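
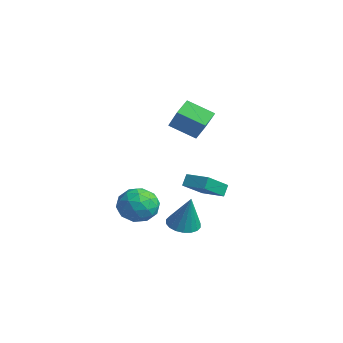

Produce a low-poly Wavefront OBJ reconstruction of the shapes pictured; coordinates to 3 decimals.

v 0.513 -1.381 -2.606
v 1.516 -2.067 -2.501
v -0.536 -2.773 -1.679
v 0.467 -3.459 -1.574
v 0.367 -2.424 -0.937
v 1.015 -1.564 -1.51
v -0.035 -3.276 -2.67
v 0.613 -2.416 -3.243
v 1.177 -3.239 -2.541
v 1.426 -2.712 -1.469
v -0.446 -2.128 -2.711
v -0.197 -1.601 -1.639
v 1.106 -1.602 -2.635
v -0.126 -3.238 -1.545
v -0.185 -2.629 -1.17
v 0.404 -3.033 -1.109
v 0.812 -1.306 -2.052
v 1.402 -1.71 -1.99
v 0.726 -1.919 -1.071
v -0.422 -3.13 -2.19
v 0.168 -3.534 -2.128
v 0.576 -1.807 -3.071
v 1.165 -2.211 -3.01
v 0.254 -2.921 -3.109
v 1.497 -2.694 -2.597
v 0.88 -3.512 -2.052
v 0.585 -3.404 -2.696
v 0.966 -2.899 -3.033
v 1.643 -2.384 -1.967
v 1.027 -3.202 -1.422
v 0.968 -2.594 -1.047
v 1.349 -2.088 -1.384
v 1.444 -3.073 -1.99
v -0.047 -1.638 -2.758
v -0.663 -2.456 -2.213
v -0.369 -2.752 -2.796
v 0.012 -2.246 -3.133
v 0.1 -1.328 -2.128
v -0.517 -2.146 -1.583
v 0.014 -1.941 -1.147
v 0.395 -1.436 -1.484
v -0.464 -1.767 -2.19
v 2.742 -0.884 -2.836
v 3.268 -0.149 -3.055
v 3.438 -0.776 -0.804
v 2.91 0.024 -2.942
v 2.518 0.018 -2.807
v 2.171 -0.167 -2.679
v 1.937 -0.494 -2.581
v 1.863 -0.899 -2.534
v 1.962 -1.3 -2.547
v 2.216 -1.619 -2.616
v 2.575 -1.793 -2.73
v 2.966 -1.786 -2.864
v 3.313 -1.601 -2.993
v 3.547 -1.274 -3.091
v 3.622 -0.87 -3.138
v 3.522 -0.468 -3.125
v -3.833 3.787 -3.176
v -3.202 2.242 -2.056
v -2.463 4.452 -3.031
v -1.831 2.907 -1.911
v -3.569 3.393 -3.869
v -2.937 1.848 -2.749
v -2.198 4.058 -3.724
v -1.567 2.513 -2.604
v -4.783 1.895 1.196
v -5.349 2.78 1.776
v -3.755 3.106 0.349
v -4.321 3.991 0.929
v -3.459 1.789 2.651
v -4.025 2.674 3.231
v -2.431 3 1.804
v -2.997 3.885 2.384
f 1 38 17
f 38 12 41
f 17 41 6
f 38 41 17
f 1 17 13
f 17 6 18
f 13 18 2
f 17 18 13
f 1 13 22
f 13 2 23
f 22 23 8
f 13 23 22
f 1 22 34
f 22 8 37
f 34 37 11
f 22 37 34
f 1 34 38
f 34 11 42
f 38 42 12
f 34 42 38
f 2 18 29
f 18 6 32
f 29 32 10
f 18 32 29
f 6 41 19
f 41 12 40
f 19 40 5
f 41 40 19
f 12 42 39
f 42 11 35
f 39 35 3
f 42 35 39
f 11 37 36
f 37 8 24
f 36 24 7
f 37 24 36
f 8 23 28
f 23 2 25
f 28 25 9
f 23 25 28
f 4 30 16
f 30 10 31
f 16 31 5
f 30 31 16
f 4 16 14
f 16 5 15
f 14 15 3
f 16 15 14
f 4 14 21
f 14 3 20
f 21 20 7
f 14 20 21
f 4 21 26
f 21 7 27
f 26 27 9
f 21 27 26
f 4 26 30
f 26 9 33
f 30 33 10
f 26 33 30
f 5 31 19
f 31 10 32
f 19 32 6
f 31 32 19
f 3 15 39
f 15 5 40
f 39 40 12
f 15 40 39
f 7 20 36
f 20 3 35
f 36 35 11
f 20 35 36
f 9 27 28
f 27 7 24
f 28 24 8
f 27 24 28
f 10 33 29
f 33 9 25
f 29 25 2
f 33 25 29
f 44 43 46
f 44 46 45
f 46 43 47
f 46 47 45
f 47 43 48
f 47 48 45
f 48 43 49
f 48 49 45
f 49 43 50
f 49 50 45
f 50 43 51
f 50 51 45
f 51 43 52
f 51 52 45
f 52 43 53
f 52 53 45
f 53 43 54
f 53 54 45
f 54 43 55
f 54 55 45
f 55 43 56
f 55 56 45
f 56 43 57
f 56 57 45
f 57 43 58
f 57 58 45
f 58 43 44
f 58 44 45
f 60 62 59
f 63 60 59
f 59 62 61
f 61 63 59
f 60 66 62
f 64 60 63
f 64 66 60
f 62 66 61
f 65 63 61
f 61 66 65
f 65 64 63
f 66 64 65
f 68 70 67
f 71 68 67
f 67 70 69
f 69 71 67
f 68 74 70
f 72 68 71
f 72 74 68
f 70 74 69
f 73 71 69
f 69 74 73
f 73 72 71
f 74 72 73



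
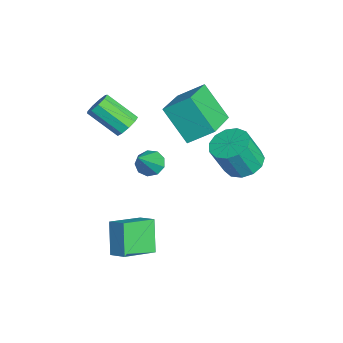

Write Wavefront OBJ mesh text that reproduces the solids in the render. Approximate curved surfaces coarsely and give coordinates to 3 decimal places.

v -1.022 -3.358 1.466
v -0.484 -3.645 1.491
v -1.14 -4.788 2.5
v -1.678 -4.502 2.474
v -0.509 -3.361 1.796
v -1.166 -4.504 2.805
v -0.774 -3.076 1.947
v -1.431 -4.219 2.955
v -1.155 -2.923 1.872
v -1.812 -4.067 2.881
v -1.474 -2.974 1.607
v -2.13 -4.117 2.616
v -1.581 -3.205 1.276
v -2.237 -4.348 2.285
v -1.426 -3.507 1.034
v -2.083 -4.65 2.043
v -1.082 -3.74 0.994
v -1.739 -4.883 2.002
v -0.71 -3.794 1.174
v -1.367 -4.938 2.183
v 2.208 -3.274 -1.52
v 2.916 -4.56 -0.964
v 2.796 -2.788 -1.146
v 3.504 -4.074 -0.589
v 3.076 -3.346 -2.791
v 3.784 -4.632 -2.234
v 3.664 -2.86 -2.416
v 4.372 -4.146 -1.86
v 2.37 0.774 1.569
v 3.175 0.557 1.357
v 3.374 -0.072 2.759
v 2.57 0.146 2.971
v 3.2 1 1.552
v 3.4 0.371 2.954
v 2.962 1.371 1.752
v 3.161 0.743 3.155
v 2.536 1.553 1.894
v 2.735 0.924 3.297
v 2.057 1.488 1.933
v 2.257 0.859 3.336
v 1.678 1.196 1.856
v 1.877 0.567 3.259
v 1.519 0.77 1.688
v 1.718 0.142 3.091
v 1.63 0.346 1.482
v 1.829 -0.283 2.885
v 1.976 0.058 1.304
v 2.175 -0.571 2.706
v 2.447 -0.003 1.209
v 2.647 -0.632 2.612
v 2.894 0.183 1.229
v 3.094 -0.446 2.632
v -1.106 -0.35 0.887
v -2.038 -1.199 2.322
v -0.869 0.72 1.674
v -1.801 -0.129 3.109
v 0.621 -1.191 1.511
v -0.311 -2.04 2.946
v 0.858 -0.121 2.298
v -0.074 -0.97 3.733
v -1.199 -2.449 -1.141
v -0.847 -1.903 -1.155
v -0.181 -3.071 0.141
v -1.183 -1.86 -0.867
v -1.527 -2.093 -0.707
v -1.717 -2.492 -0.75
v -1.664 -2.872 -0.976
v -1.394 -3.054 -1.279
v -1.032 -2.953 -1.517
v -0.749 -2.616 -1.579
v -0.675 -2.202 -1.436
f 2 1 5
f 2 5 3
f 3 5 6
f 3 6 4
f 5 1 7
f 5 7 6
f 6 7 8
f 6 8 4
f 7 1 9
f 7 9 8
f 8 9 10
f 8 10 4
f 9 1 11
f 9 11 10
f 10 11 12
f 10 12 4
f 11 1 13
f 11 13 12
f 12 13 14
f 12 14 4
f 13 1 15
f 13 15 14
f 14 15 16
f 14 16 4
f 15 1 17
f 15 17 16
f 16 17 18
f 16 18 4
f 17 1 19
f 17 19 18
f 18 19 20
f 18 20 4
f 19 1 2
f 19 2 20
f 20 2 3
f 20 3 4
f 22 24 21
f 25 22 21
f 21 24 23
f 23 25 21
f 22 28 24
f 26 22 25
f 26 28 22
f 24 28 23
f 27 25 23
f 23 28 27
f 27 26 25
f 28 26 27
f 30 29 33
f 30 33 31
f 31 33 34
f 31 34 32
f 33 29 35
f 33 35 34
f 34 35 36
f 34 36 32
f 35 29 37
f 35 37 36
f 36 37 38
f 36 38 32
f 37 29 39
f 37 39 38
f 38 39 40
f 38 40 32
f 39 29 41
f 39 41 40
f 40 41 42
f 40 42 32
f 41 29 43
f 41 43 42
f 42 43 44
f 42 44 32
f 43 29 45
f 43 45 44
f 44 45 46
f 44 46 32
f 45 29 47
f 45 47 46
f 46 47 48
f 46 48 32
f 47 29 49
f 47 49 48
f 48 49 50
f 48 50 32
f 49 29 51
f 49 51 50
f 50 51 52
f 50 52 32
f 51 29 30
f 51 30 52
f 52 30 31
f 52 31 32
f 54 56 53
f 57 54 53
f 53 56 55
f 55 57 53
f 54 60 56
f 58 54 57
f 58 60 54
f 56 60 55
f 59 57 55
f 55 60 59
f 59 58 57
f 60 58 59
f 62 61 64
f 62 64 63
f 64 61 65
f 64 65 63
f 65 61 66
f 65 66 63
f 66 61 67
f 66 67 63
f 67 61 68
f 67 68 63
f 68 61 69
f 68 69 63
f 69 61 70
f 69 70 63
f 70 61 71
f 70 71 63
f 71 61 62
f 71 62 63



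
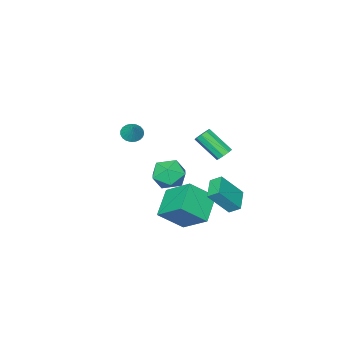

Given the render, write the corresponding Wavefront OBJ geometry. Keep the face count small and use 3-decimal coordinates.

v -1.432 2.824 1.673
v -1.008 2.679 1.371
v -0.584 1.392 2.586
v -1.008 1.536 2.887
v -0.908 2.94 1.613
v -0.484 1.653 2.828
v -1.053 3.146 1.882
v -0.629 1.859 3.097
v -1.376 3.202 2.054
v -0.952 1.915 3.269
v -1.725 3.08 2.047
v -1.301 1.793 3.262
v -1.936 2.839 1.865
v -1.512 1.552 3.08
v -1.912 2.59 1.593
v -1.488 1.303 2.808
v -1.663 2.45 1.358
v -1.239 1.163 2.573
v -1.306 2.486 1.271
v -0.882 1.198 2.486
v -2.752 2.083 -2.548
v -1.652 1.501 -1.072
v -3.051 2.68 -2.089
v -1.951 2.099 -0.614
v -1.709 2.941 -2.986
v -0.609 2.36 -1.511
v -2.008 3.539 -2.528
v -0.908 2.957 -1.052
v -3.017 -3.403 -3
v -2.467 -4.05 -3.816
v -4.673 -3.67 -3.904
v -4.123 -4.317 -4.72
v -4.238 -4.727 -3.622
v -3.215 -4.562 -3.063
v -3.925 -3.158 -4.657
v -2.902 -2.993 -4.098
v -3.029 -3.899 -4.84
v -3.222 -4.869 -4.2
v -3.918 -2.851 -3.52
v -4.111 -3.821 -2.88
v -1.304 -1.648 -3.181
v -1.468 0.097 -1.902
v -2.563 -0.87 -4.404
v -2.728 0.875 -3.125
v 0.168 -0.795 -4.155
v 0.003 0.95 -2.876
v -1.092 -0.017 -5.378
v -1.256 1.728 -4.099
v 1.784 -0.963 3.022
v 2.378 -1.084 2.815
v 2.196 -0.377 3.858
v 2.319 -0.859 2.686
v 2.168 -0.652 2.615
v 1.951 -0.498 2.615
v 1.705 -0.425 2.685
v 1.472 -0.445 2.813
v 1.294 -0.554 2.977
v 1.2 -0.734 3.149
v 1.208 -0.954 3.3
v 1.315 -1.175 3.402
v 1.503 -1.359 3.438
v 1.74 -1.475 3.403
v 1.985 -1.502 3.302
v 2.195 -1.436 3.152
v 2.334 -1.289 2.98
f 2 1 5
f 2 5 3
f 3 5 6
f 3 6 4
f 5 1 7
f 5 7 6
f 6 7 8
f 6 8 4
f 7 1 9
f 7 9 8
f 8 9 10
f 8 10 4
f 9 1 11
f 9 11 10
f 10 11 12
f 10 12 4
f 11 1 13
f 11 13 12
f 12 13 14
f 12 14 4
f 13 1 15
f 13 15 14
f 14 15 16
f 14 16 4
f 15 1 17
f 15 17 16
f 16 17 18
f 16 18 4
f 17 1 19
f 17 19 18
f 18 19 20
f 18 20 4
f 19 1 2
f 19 2 20
f 20 2 3
f 20 3 4
f 22 24 21
f 25 22 21
f 21 24 23
f 23 25 21
f 22 28 24
f 26 22 25
f 26 28 22
f 24 28 23
f 27 25 23
f 23 28 27
f 27 26 25
f 28 26 27
f 29 40 34
f 29 34 30
f 29 30 36
f 29 36 39
f 29 39 40
f 30 34 38
f 34 40 33
f 40 39 31
f 39 36 35
f 36 30 37
f 32 38 33
f 32 33 31
f 32 31 35
f 32 35 37
f 32 37 38
f 33 38 34
f 31 33 40
f 35 31 39
f 37 35 36
f 38 37 30
f 42 44 41
f 45 42 41
f 41 44 43
f 43 45 41
f 42 48 44
f 46 42 45
f 46 48 42
f 44 48 43
f 47 45 43
f 43 48 47
f 47 46 45
f 48 46 47
f 50 49 52
f 50 52 51
f 52 49 53
f 52 53 51
f 53 49 54
f 53 54 51
f 54 49 55
f 54 55 51
f 55 49 56
f 55 56 51
f 56 49 57
f 56 57 51
f 57 49 58
f 57 58 51
f 58 49 59
f 58 59 51
f 59 49 60
f 59 60 51
f 60 49 61
f 60 61 51
f 61 49 62
f 61 62 51
f 62 49 63
f 62 63 51
f 63 49 64
f 63 64 51
f 64 49 65
f 64 65 51
f 65 49 50
f 65 50 51



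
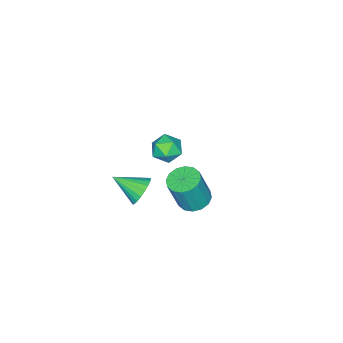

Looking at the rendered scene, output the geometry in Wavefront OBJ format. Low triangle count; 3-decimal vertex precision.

v 2.194 2.476 1.949
v 2.916 2.895 1.79
v 3.468 2.643 3.633
v 2.746 2.224 3.791
v 2.631 3.205 1.918
v 3.182 2.953 3.76
v 2.228 3.319 2.054
v 2.78 3.067 3.896
v 1.817 3.207 2.162
v 2.368 2.955 4.004
v 1.506 2.9 2.213
v 2.058 2.648 4.055
v 1.38 2.479 2.193
v 1.932 2.226 4.035
v 1.472 2.057 2.107
v 2.024 1.805 3.95
v 1.758 1.747 1.98
v 2.309 1.495 3.822
v 2.16 1.633 1.844
v 2.712 1.381 3.686
v 2.572 1.745 1.736
v 3.123 1.493 3.578
v 2.882 2.052 1.685
v 3.434 1.8 3.527
v 3.008 2.474 1.705
v 3.56 2.221 3.547
v -4.74 -3.332 -2.56
v -3.95 -3.226 -2.051
v -3.95 -4.094 -3.629
v -3.16 -3.988 -3.12
v -3.851 -4.554 -2.808
v -4.339 -4.083 -2.148
v -3.561 -3.237 -3.532
v -4.049 -2.766 -2.872
v -3.221 -3.167 -2.652
v -3.4 -3.982 -2.204
v -4.5 -3.338 -3.476
v -4.679 -4.153 -3.028
v -0.092 -2.393 -2.529
v 0.376 -2.618 -3.264
v 0.432 -3.847 -1.751
v 0.627 -2.422 -3.068
v 0.755 -2.221 -2.779
v 0.736 -2.05 -2.447
v 0.573 -1.939 -2.129
v 0.296 -1.906 -1.88
v -0.049 -1.957 -1.743
v -0.401 -2.084 -1.742
v -0.7 -2.264 -1.877
v -0.893 -2.467 -2.125
v -0.949 -2.657 -2.443
v -0.856 -2.801 -2.775
v -0.631 -2.875 -3.065
v -0.313 -2.866 -3.263
v 0.043 -2.775 -3.333
f 2 1 5
f 2 5 3
f 3 5 6
f 3 6 4
f 5 1 7
f 5 7 6
f 6 7 8
f 6 8 4
f 7 1 9
f 7 9 8
f 8 9 10
f 8 10 4
f 9 1 11
f 9 11 10
f 10 11 12
f 10 12 4
f 11 1 13
f 11 13 12
f 12 13 14
f 12 14 4
f 13 1 15
f 13 15 14
f 14 15 16
f 14 16 4
f 15 1 17
f 15 17 16
f 16 17 18
f 16 18 4
f 17 1 19
f 17 19 18
f 18 19 20
f 18 20 4
f 19 1 21
f 19 21 20
f 20 21 22
f 20 22 4
f 21 1 23
f 21 23 22
f 22 23 24
f 22 24 4
f 23 1 25
f 23 25 24
f 24 25 26
f 24 26 4
f 25 1 2
f 25 2 26
f 26 2 3
f 26 3 4
f 27 38 32
f 27 32 28
f 27 28 34
f 27 34 37
f 27 37 38
f 28 32 36
f 32 38 31
f 38 37 29
f 37 34 33
f 34 28 35
f 30 36 31
f 30 31 29
f 30 29 33
f 30 33 35
f 30 35 36
f 31 36 32
f 29 31 38
f 33 29 37
f 35 33 34
f 36 35 28
f 40 39 42
f 40 42 41
f 42 39 43
f 42 43 41
f 43 39 44
f 43 44 41
f 44 39 45
f 44 45 41
f 45 39 46
f 45 46 41
f 46 39 47
f 46 47 41
f 47 39 48
f 47 48 41
f 48 39 49
f 48 49 41
f 49 39 50
f 49 50 41
f 50 39 51
f 50 51 41
f 51 39 52
f 51 52 41
f 52 39 53
f 52 53 41
f 53 39 54
f 53 54 41
f 54 39 55
f 54 55 41
f 55 39 40
f 55 40 41



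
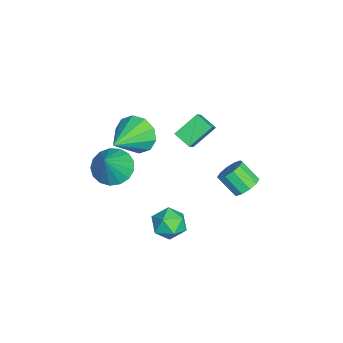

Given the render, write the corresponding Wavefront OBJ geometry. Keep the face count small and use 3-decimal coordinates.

v 1.207 -3.849 -0.082
v 2.039 -3.921 -0.667
v 2.253 -4.131 1.442
v 2.012 -3.446 -0.56
v 1.801 -3.062 -0.344
v 1.453 -2.859 -0.068
v 1.049 -2.883 0.205
v 0.682 -3.128 0.413
v 0.434 -3.538 0.507
v 0.363 -4.019 0.466
v 0.486 -4.461 0.3
v 0.774 -4.763 0.046
v 1.161 -4.856 -0.237
v 1.558 -4.718 -0.484
v 1.875 -4.38 -0.64
v -0.242 2.283 -2.879
v 0.302 1.797 -3.055
v -0.135 0.991 -2.177
v -0.678 1.477 -2.001
v 0.461 2.075 -2.721
v 0.024 1.269 -1.842
v 0.353 2.433 -2.447
v -0.084 1.626 -1.568
v 0.017 2.733 -2.338
v -0.42 1.927 -1.459
v -0.418 2.862 -2.436
v -0.855 2.055 -1.557
v -0.785 2.769 -2.703
v -1.222 1.963 -1.825
v -0.944 2.491 -3.038
v -1.381 1.685 -2.159
v -0.836 2.134 -3.312
v -1.273 1.327 -2.433
v -0.5 1.833 -3.421
v -0.937 1.027 -2.542
v -0.065 1.705 -3.323
v -0.502 0.898 -2.444
v -2.193 -2.976 -0.92
v -1.655 -2.802 -1.864
v -0.447 -3.924 -0.1
v -1.552 -2.264 -1.461
v -1.694 -1.998 -0.852
v -2.027 -2.105 -0.268
v -2.423 -2.545 0.066
v -2.731 -3.15 0.023
v -2.834 -3.688 -0.379
v -2.692 -3.954 -0.989
v -2.36 -3.846 -1.572
v -1.964 -3.406 -1.906
v -2.911 -0.981 -1.522
v -3.558 0.062 -0.61
v -2.33 -0.263 -1.931
v -2.977 0.78 -1.019
v -2.183 -1.16 -0.801
v -2.83 -0.117 0.111
v -1.602 -0.442 -1.21
v -2.249 0.601 -0.298
v 3.319 -0.603 -1.677
v 3.987 -0.954 -2.194
v 2.333 -1.466 -2.366
v 3.001 -1.817 -2.883
v 2.967 -2.007 -1.989
v 3.577 -1.474 -1.563
v 2.743 -0.946 -2.997
v 3.353 -0.413 -2.571
v 3.631 -1.166 -3.01
v 3.769 -1.822 -2.387
v 2.551 -0.598 -2.173
v 2.689 -1.254 -1.55
f 2 1 4
f 2 4 3
f 4 1 5
f 4 5 3
f 5 1 6
f 5 6 3
f 6 1 7
f 6 7 3
f 7 1 8
f 7 8 3
f 8 1 9
f 8 9 3
f 9 1 10
f 9 10 3
f 10 1 11
f 10 11 3
f 11 1 12
f 11 12 3
f 12 1 13
f 12 13 3
f 13 1 14
f 13 14 3
f 14 1 15
f 14 15 3
f 15 1 2
f 15 2 3
f 17 16 20
f 17 20 18
f 18 20 21
f 18 21 19
f 20 16 22
f 20 22 21
f 21 22 23
f 21 23 19
f 22 16 24
f 22 24 23
f 23 24 25
f 23 25 19
f 24 16 26
f 24 26 25
f 25 26 27
f 25 27 19
f 26 16 28
f 26 28 27
f 27 28 29
f 27 29 19
f 28 16 30
f 28 30 29
f 29 30 31
f 29 31 19
f 30 16 32
f 30 32 31
f 31 32 33
f 31 33 19
f 32 16 34
f 32 34 33
f 33 34 35
f 33 35 19
f 34 16 36
f 34 36 35
f 35 36 37
f 35 37 19
f 36 16 17
f 36 17 37
f 37 17 18
f 37 18 19
f 39 38 41
f 39 41 40
f 41 38 42
f 41 42 40
f 42 38 43
f 42 43 40
f 43 38 44
f 43 44 40
f 44 38 45
f 44 45 40
f 45 38 46
f 45 46 40
f 46 38 47
f 46 47 40
f 47 38 48
f 47 48 40
f 48 38 49
f 48 49 40
f 49 38 39
f 49 39 40
f 51 53 50
f 54 51 50
f 50 53 52
f 52 54 50
f 51 57 53
f 55 51 54
f 55 57 51
f 53 57 52
f 56 54 52
f 52 57 56
f 56 55 54
f 57 55 56
f 58 69 63
f 58 63 59
f 58 59 65
f 58 65 68
f 58 68 69
f 59 63 67
f 63 69 62
f 69 68 60
f 68 65 64
f 65 59 66
f 61 67 62
f 61 62 60
f 61 60 64
f 61 64 66
f 61 66 67
f 62 67 63
f 60 62 69
f 64 60 68
f 66 64 65
f 67 66 59



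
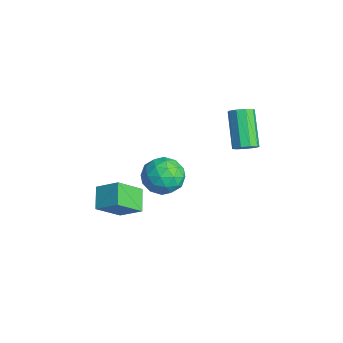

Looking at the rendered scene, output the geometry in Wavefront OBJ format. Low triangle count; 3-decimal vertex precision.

v -3.374 -3.783 -2.916
v -2.589 -2.962 -2.187
v -3.662 -2.511 -4.038
v -2.877 -1.69 -3.308
v -2.363 -4.15 -3.592
v -1.578 -3.329 -2.862
v -2.651 -2.878 -4.713
v -1.866 -2.057 -3.984
v 0.212 2.168 1.067
v 0.523 1.804 1.461
v -0.9 2.128 2.886
v -1.212 2.492 2.493
v 0.654 2.206 1.5
v -0.769 2.53 2.926
v 0.578 2.59 1.337
v -0.846 2.914 2.762
v 0.33 2.776 1.048
v -1.093 3.1 2.473
v 0.027 2.678 0.767
v -1.396 3.002 2.193
v -0.189 2.342 0.628
v -1.613 2.666 2.053
v -0.218 1.924 0.694
v -1.642 2.248 2.119
v -0.046 1.62 0.934
v -1.469 1.944 2.36
v 0.247 1.573 1.238
v -1.177 1.897 2.663
v -1.947 -0.557 -1.236
v -0.995 -0.508 -1.75
v -1.425 -2.012 -0.41
v -0.473 -1.963 -0.924
v -0.722 -1.223 -0.174
v -1.045 -0.324 -0.684
v -1.375 -2.196 -1.476
v -1.698 -1.297 -1.986
v -0.642 -1.521 -1.899
v -0.238 -0.919 -1.094
v -2.182 -1.601 -1.066
v -1.778 -0.999 -0.261
v -1.517 -0.405 -1.565
v -0.903 -2.115 -0.595
v -1.049 -1.68 -0.153
v -0.49 -1.651 -0.456
v -1.546 -0.297 -0.939
v -0.987 -0.268 -1.241
v -0.826 -0.688 -0.314
v -1.433 -2.252 -0.919
v -0.874 -2.223 -1.221
v -1.93 -0.869 -1.704
v -1.371 -0.84 -2.007
v -1.594 -1.832 -1.846
v -0.75 -0.971 -1.955
v -0.443 -1.826 -1.47
v -0.973 -1.964 -1.794
v -1.163 -1.435 -2.094
v -0.512 -0.617 -1.482
v -0.206 -1.473 -0.997
v -0.352 -1.038 -0.555
v -0.542 -0.509 -0.855
v -0.305 -1.213 -1.569
v -2.214 -1.047 -1.163
v -1.908 -1.903 -0.678
v -1.878 -2.011 -1.305
v -2.068 -1.482 -1.605
v -1.977 -0.694 -0.69
v -1.67 -1.549 -0.205
v -1.257 -1.085 -0.066
v -1.447 -0.556 -0.366
v -2.115 -1.307 -0.591
f 2 4 1
f 5 2 1
f 1 4 3
f 3 5 1
f 2 8 4
f 6 2 5
f 6 8 2
f 4 8 3
f 7 5 3
f 3 8 7
f 7 6 5
f 8 6 7
f 10 9 13
f 10 13 11
f 11 13 14
f 11 14 12
f 13 9 15
f 13 15 14
f 14 15 16
f 14 16 12
f 15 9 17
f 15 17 16
f 16 17 18
f 16 18 12
f 17 9 19
f 17 19 18
f 18 19 20
f 18 20 12
f 19 9 21
f 19 21 20
f 20 21 22
f 20 22 12
f 21 9 23
f 21 23 22
f 22 23 24
f 22 24 12
f 23 9 25
f 23 25 24
f 24 25 26
f 24 26 12
f 25 9 27
f 25 27 26
f 26 27 28
f 26 28 12
f 27 9 10
f 27 10 28
f 28 10 11
f 28 11 12
f 29 66 45
f 66 40 69
f 45 69 34
f 66 69 45
f 29 45 41
f 45 34 46
f 41 46 30
f 45 46 41
f 29 41 50
f 41 30 51
f 50 51 36
f 41 51 50
f 29 50 62
f 50 36 65
f 62 65 39
f 50 65 62
f 29 62 66
f 62 39 70
f 66 70 40
f 62 70 66
f 30 46 57
f 46 34 60
f 57 60 38
f 46 60 57
f 34 69 47
f 69 40 68
f 47 68 33
f 69 68 47
f 40 70 67
f 70 39 63
f 67 63 31
f 70 63 67
f 39 65 64
f 65 36 52
f 64 52 35
f 65 52 64
f 36 51 56
f 51 30 53
f 56 53 37
f 51 53 56
f 32 58 44
f 58 38 59
f 44 59 33
f 58 59 44
f 32 44 42
f 44 33 43
f 42 43 31
f 44 43 42
f 32 42 49
f 42 31 48
f 49 48 35
f 42 48 49
f 32 49 54
f 49 35 55
f 54 55 37
f 49 55 54
f 32 54 58
f 54 37 61
f 58 61 38
f 54 61 58
f 33 59 47
f 59 38 60
f 47 60 34
f 59 60 47
f 31 43 67
f 43 33 68
f 67 68 40
f 43 68 67
f 35 48 64
f 48 31 63
f 64 63 39
f 48 63 64
f 37 55 56
f 55 35 52
f 56 52 36
f 55 52 56
f 38 61 57
f 61 37 53
f 57 53 30
f 61 53 57



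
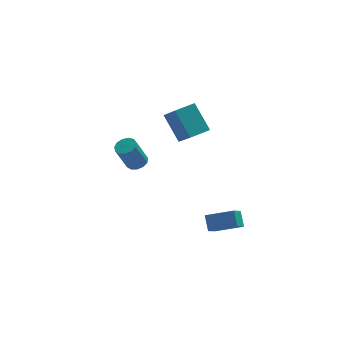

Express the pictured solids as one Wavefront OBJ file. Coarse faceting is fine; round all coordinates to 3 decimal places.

v -1.635 4.682 -0.046
v -1.15 3.263 1.409
v -0.447 5.219 0.081
v 0.038 3.8 1.537
v -0.918 3.44 -1.497
v -0.433 2.021 -0.041
v 0.27 3.977 -1.369
v 0.755 2.558 0.086
v 0.312 -2.973 -4.16
v -0.198 -3.798 -3.355
v 0.227 -2.223 -3.445
v -0.282 -3.047 -2.639
v 1.842 -3.353 -3.581
v 1.333 -4.177 -2.775
v 1.758 -2.602 -2.865
v 1.248 -3.427 -2.06
v -3.412 2.675 -2.421
v -2.864 2.305 -2.262
v -3.54 2.035 -0.56
v -4.088 2.405 -0.719
v -2.78 2.667 -2.171
v -3.455 2.398 -0.47
v -2.896 3.032 -2.159
v -3.572 2.763 -0.458
v -3.176 3.283 -2.23
v -3.852 3.014 -0.529
v -3.531 3.342 -2.362
v -4.207 3.072 -0.661
v -3.849 3.188 -2.513
v -4.524 2.919 -0.811
v -4.027 2.871 -2.634
v -4.703 2.602 -0.933
v -4.011 2.492 -2.687
v -4.686 2.223 -0.986
v -3.804 2.171 -2.656
v -4.48 1.902 -0.955
v -3.473 2.01 -2.55
v -4.149 1.741 -0.849
v -3.123 2.06 -2.403
v -3.798 1.79 -0.702
f 2 4 1
f 5 2 1
f 1 4 3
f 3 5 1
f 2 8 4
f 6 2 5
f 6 8 2
f 4 8 3
f 7 5 3
f 3 8 7
f 7 6 5
f 8 6 7
f 10 12 9
f 13 10 9
f 9 12 11
f 11 13 9
f 10 16 12
f 14 10 13
f 14 16 10
f 12 16 11
f 15 13 11
f 11 16 15
f 15 14 13
f 16 14 15
f 18 17 21
f 18 21 19
f 19 21 22
f 19 22 20
f 21 17 23
f 21 23 22
f 22 23 24
f 22 24 20
f 23 17 25
f 23 25 24
f 24 25 26
f 24 26 20
f 25 17 27
f 25 27 26
f 26 27 28
f 26 28 20
f 27 17 29
f 27 29 28
f 28 29 30
f 28 30 20
f 29 17 31
f 29 31 30
f 30 31 32
f 30 32 20
f 31 17 33
f 31 33 32
f 32 33 34
f 32 34 20
f 33 17 35
f 33 35 34
f 34 35 36
f 34 36 20
f 35 17 37
f 35 37 36
f 36 37 38
f 36 38 20
f 37 17 39
f 37 39 38
f 38 39 40
f 38 40 20
f 39 17 18
f 39 18 40
f 40 18 19
f 40 19 20



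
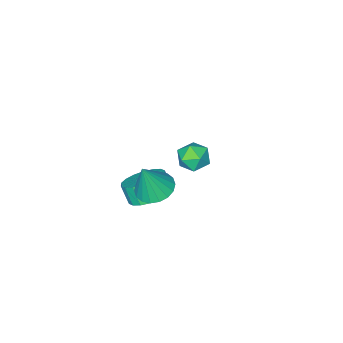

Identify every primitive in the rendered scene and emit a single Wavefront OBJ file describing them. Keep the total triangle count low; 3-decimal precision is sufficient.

v 0.714 0.758 -1.278
v 1.326 1.447 -0.842
v 1.319 0.911 0.014
v 0.706 0.222 -0.422
v 0.912 1.605 -0.746
v 0.904 1.07 0.11
v 0.458 1.596 -0.756
v 0.451 1.061 0.1
v 0.055 1.421 -0.869
v 0.047 0.885 -0.013
v -0.218 1.114 -1.064
v -0.225 0.579 -0.207
v -0.306 0.737 -1.3
v -0.313 0.201 -0.444
v -0.192 0.364 -1.533
v -0.2 -0.172 -0.676
v 0.101 0.069 -1.714
v 0.094 -0.467 -0.858
v 0.516 -0.09 -1.81
v 0.508 -0.625 -0.954
v 0.969 -0.081 -1.8
v 0.962 -0.616 -0.944
v 1.373 0.095 -1.687
v 1.365 -0.441 -0.831
v 1.645 0.401 -1.493
v 1.638 -0.134 -0.636
v 1.733 0.779 -1.256
v 1.726 0.243 -0.4
v 1.62 1.152 -1.024
v 1.612 0.616 -0.167
v 1.81 2.32 1.29
v 2.492 2.844 1.063
v 2.41 2.24 2.91
v 2.216 3.104 1.178
v 1.859 3.208 1.315
v 1.493 3.137 1.448
v 1.189 2.904 1.549
v 1.008 2.555 1.599
v 0.986 2.159 1.587
v 1.127 1.796 1.517
v 1.403 1.536 1.402
v 1.76 1.432 1.264
v 2.126 1.503 1.132
v 2.43 1.737 1.031
v 2.611 2.086 0.981
v 2.633 2.481 0.993
v -4.464 -1.367 -2.774
v -3.681 -0.984 -2.822
v -4.059 -2.316 -3.738
v -3.276 -1.933 -3.786
v -3.507 -2.364 -3.063
v -3.758 -1.777 -2.468
v -3.982 -1.523 -4.092
v -4.233 -0.936 -3.497
v -3.383 -1.08 -3.637
v -3.09 -1.6 -3.001
v -4.65 -1.7 -3.559
v -4.357 -2.22 -2.923
f 2 1 5
f 2 5 3
f 3 5 6
f 3 6 4
f 5 1 7
f 5 7 6
f 6 7 8
f 6 8 4
f 7 1 9
f 7 9 8
f 8 9 10
f 8 10 4
f 9 1 11
f 9 11 10
f 10 11 12
f 10 12 4
f 11 1 13
f 11 13 12
f 12 13 14
f 12 14 4
f 13 1 15
f 13 15 14
f 14 15 16
f 14 16 4
f 15 1 17
f 15 17 16
f 16 17 18
f 16 18 4
f 17 1 19
f 17 19 18
f 18 19 20
f 18 20 4
f 19 1 21
f 19 21 20
f 20 21 22
f 20 22 4
f 21 1 23
f 21 23 22
f 22 23 24
f 22 24 4
f 23 1 25
f 23 25 24
f 24 25 26
f 24 26 4
f 25 1 27
f 25 27 26
f 26 27 28
f 26 28 4
f 27 1 29
f 27 29 28
f 28 29 30
f 28 30 4
f 29 1 2
f 29 2 30
f 30 2 3
f 30 3 4
f 32 31 34
f 32 34 33
f 34 31 35
f 34 35 33
f 35 31 36
f 35 36 33
f 36 31 37
f 36 37 33
f 37 31 38
f 37 38 33
f 38 31 39
f 38 39 33
f 39 31 40
f 39 40 33
f 40 31 41
f 40 41 33
f 41 31 42
f 41 42 33
f 42 31 43
f 42 43 33
f 43 31 44
f 43 44 33
f 44 31 45
f 44 45 33
f 45 31 46
f 45 46 33
f 46 31 32
f 46 32 33
f 47 58 52
f 47 52 48
f 47 48 54
f 47 54 57
f 47 57 58
f 48 52 56
f 52 58 51
f 58 57 49
f 57 54 53
f 54 48 55
f 50 56 51
f 50 51 49
f 50 49 53
f 50 53 55
f 50 55 56
f 51 56 52
f 49 51 58
f 53 49 57
f 55 53 54
f 56 55 48



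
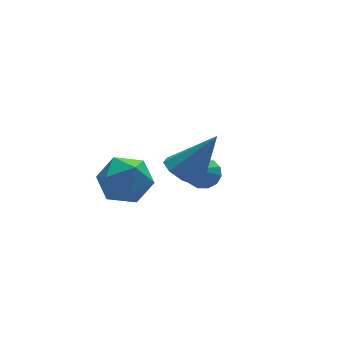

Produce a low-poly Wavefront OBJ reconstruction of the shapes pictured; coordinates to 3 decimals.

v -0.902 -1.855 2.423
v -0.254 -1.788 1.976
v 0.182 -1.985 3.977
v -0.421 -1.299 2.134
v -0.813 -1.07 2.426
v -1.247 -1.208 2.718
v -1.519 -1.648 2.871
v -1.503 -2.185 2.814
v -1.206 -2.568 2.575
v -0.767 -2.616 2.264
v -0.391 -2.309 2.028
v -2.21 1.558 1.072
v -1.196 1.427 0.748
v -2.764 0.633 -0.288
v -1.75 0.502 -0.612
v -2.094 0.018 0.281
v -1.752 0.589 1.121
v -2.208 1.471 -0.661
v -1.866 2.042 0.179
v -1.195 1.373 -0.323
v -1.124 0.475 0.259
v -2.836 1.585 0.201
v -2.765 0.687 0.783
v 1.291 2.29 -1.131
v 1.603 1.763 -1.377
v 0.449 1.23 0.071
v 1.821 1.897 -1.106
v 1.87 2.155 -0.843
v 1.736 2.457 -0.672
v 1.46 2.705 -0.646
v 1.131 2.822 -0.774
v 0.853 2.769 -1.015
v 0.714 2.565 -1.293
v 0.758 2.273 -1.519
v 0.972 1.987 -1.622
v 1.287 1.797 -1.569
f 2 1 4
f 2 4 3
f 4 1 5
f 4 5 3
f 5 1 6
f 5 6 3
f 6 1 7
f 6 7 3
f 7 1 8
f 7 8 3
f 8 1 9
f 8 9 3
f 9 1 10
f 9 10 3
f 10 1 11
f 10 11 3
f 11 1 2
f 11 2 3
f 12 23 17
f 12 17 13
f 12 13 19
f 12 19 22
f 12 22 23
f 13 17 21
f 17 23 16
f 23 22 14
f 22 19 18
f 19 13 20
f 15 21 16
f 15 16 14
f 15 14 18
f 15 18 20
f 15 20 21
f 16 21 17
f 14 16 23
f 18 14 22
f 20 18 19
f 21 20 13
f 25 24 27
f 25 27 26
f 27 24 28
f 27 28 26
f 28 24 29
f 28 29 26
f 29 24 30
f 29 30 26
f 30 24 31
f 30 31 26
f 31 24 32
f 31 32 26
f 32 24 33
f 32 33 26
f 33 24 34
f 33 34 26
f 34 24 35
f 34 35 26
f 35 24 36
f 35 36 26
f 36 24 25
f 36 25 26



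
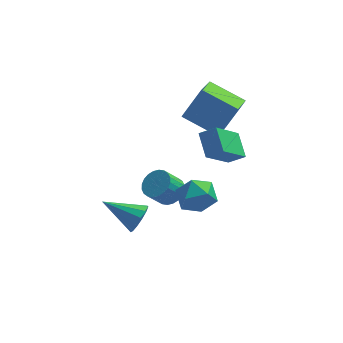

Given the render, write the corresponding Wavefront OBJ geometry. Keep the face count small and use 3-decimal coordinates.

v -1.125 -2.82 -0.259
v -0.745 -2.527 0.381
v -2.815 -2.46 0.579
v -0.81 -2.179 0.101
v -0.975 -2.035 -0.293
v -1.187 -2.14 -0.676
v -1.38 -2.461 -0.927
v -1.492 -2.896 -0.966
v -1.488 -3.307 -0.78
v -1.368 -3.563 -0.429
v -1.172 -3.584 -0.024
v -0.96 -3.362 0.306
v -0.801 -2.968 0.457
v 0.434 -1.854 1
v 0.869 -1.472 0.135
v 1.911 -2.528 1.445
v 2.346 -2.146 0.58
v 2.045 -1.501 1.34
v 1.132 -1.084 1.064
v 1.648 -2.916 0.516
v 0.735 -2.499 0.24
v 1.619 -2.128 -0.164
v 1.865 -1.254 0.345
v 0.915 -2.746 1.235
v 1.161 -1.872 1.744
v 2.234 1 2.431
v 0.533 1.69 3.172
v 2.565 2.592 1.707
v 0.864 3.282 2.448
v 3.116 1.518 3.972
v 1.415 2.208 4.713
v 3.447 3.11 3.248
v 1.746 3.8 3.989
v 1.773 -1.576 3.213
v 2.55 -1.618 3.703
v 1.404 -0.459 3.896
v 2.182 -0.501 4.386
v 2.758 -0.359 1.754
v 3.536 -0.401 2.244
v 2.39 0.758 2.437
v 3.167 0.716 2.927
v 0.007 1.654 -2.46
v 0.676 1.675 -1.986
v 0.022 1.286 -1.046
v -0.647 1.266 -1.52
v 0.561 1.97 -1.944
v -0.093 1.581 -1.004
v 0.362 2.218 -1.981
v -0.293 1.829 -1.04
v 0.108 2.379 -2.09
v -0.546 1.99 -1.15
v -0.161 2.431 -2.256
v -0.815 2.042 -1.316
v -0.404 2.364 -2.453
v -1.058 1.975 -1.512
v -0.585 2.189 -2.651
v -1.239 1.8 -1.71
v -0.675 1.933 -2.82
v -1.33 1.544 -1.879
v -0.662 1.634 -2.934
v -1.316 1.245 -1.994
v -0.547 1.339 -2.976
v -1.201 0.95 -2.036
v -0.347 1.091 -2.94
v -1.002 0.702 -1.999
v -0.094 0.93 -2.83
v -0.748 0.541 -1.89
v 0.175 0.878 -2.664
v -0.479 0.489 -1.724
v 0.418 0.945 -2.468
v -0.236 0.556 -1.527
v 0.599 1.12 -2.27
v -0.055 0.731 -1.329
v 0.69 1.376 -2.101
v 0.035 0.987 -1.16
f 2 1 4
f 2 4 3
f 4 1 5
f 4 5 3
f 5 1 6
f 5 6 3
f 6 1 7
f 6 7 3
f 7 1 8
f 7 8 3
f 8 1 9
f 8 9 3
f 9 1 10
f 9 10 3
f 10 1 11
f 10 11 3
f 11 1 12
f 11 12 3
f 12 1 13
f 12 13 3
f 13 1 2
f 13 2 3
f 14 25 19
f 14 19 15
f 14 15 21
f 14 21 24
f 14 24 25
f 15 19 23
f 19 25 18
f 25 24 16
f 24 21 20
f 21 15 22
f 17 23 18
f 17 18 16
f 17 16 20
f 17 20 22
f 17 22 23
f 18 23 19
f 16 18 25
f 20 16 24
f 22 20 21
f 23 22 15
f 27 29 26
f 30 27 26
f 26 29 28
f 28 30 26
f 27 33 29
f 31 27 30
f 31 33 27
f 29 33 28
f 32 30 28
f 28 33 32
f 32 31 30
f 33 31 32
f 35 37 34
f 38 35 34
f 34 37 36
f 36 38 34
f 35 41 37
f 39 35 38
f 39 41 35
f 37 41 36
f 40 38 36
f 36 41 40
f 40 39 38
f 41 39 40
f 43 42 46
f 43 46 44
f 44 46 47
f 44 47 45
f 46 42 48
f 46 48 47
f 47 48 49
f 47 49 45
f 48 42 50
f 48 50 49
f 49 50 51
f 49 51 45
f 50 42 52
f 50 52 51
f 51 52 53
f 51 53 45
f 52 42 54
f 52 54 53
f 53 54 55
f 53 55 45
f 54 42 56
f 54 56 55
f 55 56 57
f 55 57 45
f 56 42 58
f 56 58 57
f 57 58 59
f 57 59 45
f 58 42 60
f 58 60 59
f 59 60 61
f 59 61 45
f 60 42 62
f 60 62 61
f 61 62 63
f 61 63 45
f 62 42 64
f 62 64 63
f 63 64 65
f 63 65 45
f 64 42 66
f 64 66 65
f 65 66 67
f 65 67 45
f 66 42 68
f 66 68 67
f 67 68 69
f 67 69 45
f 68 42 70
f 68 70 69
f 69 70 71
f 69 71 45
f 70 42 72
f 70 72 71
f 71 72 73
f 71 73 45
f 72 42 74
f 72 74 73
f 73 74 75
f 73 75 45
f 74 42 43
f 74 43 75
f 75 43 44
f 75 44 45



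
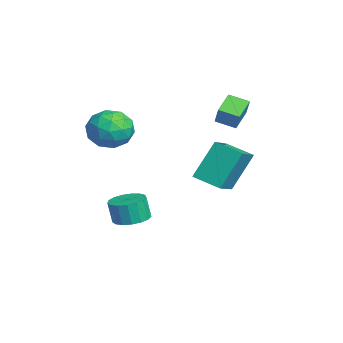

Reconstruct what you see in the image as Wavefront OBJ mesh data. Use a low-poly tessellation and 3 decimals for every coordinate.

v 3.335 0.594 2.036
v 2.895 1.659 3.898
v 1.861 1.393 1.23
v 1.421 2.458 3.092
v 4.159 1.682 1.608
v 3.719 2.747 3.47
v 2.685 2.481 0.802
v 2.245 3.546 2.664
v -2.461 -1.388 2.215
v -1.422 -2.001 2.039
v -3.018 -2.719 3.561
v -1.979 -3.332 3.385
v -1.957 -2.238 3.923
v -1.613 -1.415 3.091
v -2.827 -3.305 2.509
v -2.483 -2.482 1.677
v -1.648 -3.186 2.22
v -1.11 -2.526 3.094
v -3.33 -2.194 2.506
v -2.792 -1.534 3.38
v -1.893 -1.578 2.008
v -2.547 -3.142 3.592
v -2.535 -2.499 3.908
v -1.924 -2.859 3.804
v -2.005 -1.233 2.627
v -1.394 -1.594 2.523
v -1.709 -1.733 3.631
v -3.046 -3.126 3.077
v -2.435 -3.487 2.973
v -2.516 -1.861 1.796
v -1.905 -2.221 1.692
v -2.731 -2.987 1.969
v -1.414 -2.635 2.012
v -1.742 -3.417 2.803
v -2.24 -3.401 2.288
v -2.038 -2.917 1.799
v -1.099 -2.247 2.525
v -1.426 -3.029 3.317
v -1.413 -2.386 3.633
v -1.211 -1.902 3.144
v -1.231 -2.943 2.632
v -3.014 -1.691 2.283
v -3.341 -2.473 3.075
v -3.229 -2.818 2.456
v -3.027 -2.334 1.967
v -2.698 -1.303 2.797
v -3.026 -2.085 3.588
v -2.402 -1.803 3.801
v -2.2 -1.319 3.312
v -3.209 -1.777 2.968
v -1.861 2.515 3.136
v -2.809 3.176 3.709
v -1.411 3.442 2.812
v -2.359 4.103 3.384
v -1.241 2.557 4.116
v -2.189 3.218 4.688
v -0.791 3.484 3.791
v -1.739 4.145 4.364
v 0.419 -1.719 -1.862
v 1.26 -1.407 -1.711
v 1.123 -1.61 -0.526
v 0.281 -1.921 -0.678
v 1.01 -1.051 -1.679
v 0.872 -1.254 -0.495
v 0.625 -0.849 -1.69
v 0.487 -1.052 -0.505
v 0.192 -0.846 -1.739
v 0.054 -1.049 -0.554
v -0.189 -1.043 -1.817
v -0.327 -1.246 -0.632
v -0.43 -1.394 -1.906
v -0.568 -1.597 -0.721
v -0.477 -1.82 -1.984
v -0.615 -2.023 -0.799
v -0.319 -2.223 -2.035
v -0.457 -2.426 -0.85
v 0.008 -2.51 -2.046
v -0.129 -2.713 -0.861
v 0.43 -2.616 -2.015
v 0.292 -2.819 -0.83
v 0.849 -2.516 -1.949
v 0.711 -2.719 -0.764
v 1.169 -2.234 -1.863
v 1.031 -2.437 -0.679
v 1.318 -1.833 -1.778
v 1.18 -2.036 -0.593
f 2 4 1
f 5 2 1
f 1 4 3
f 3 5 1
f 2 8 4
f 6 2 5
f 6 8 2
f 4 8 3
f 7 5 3
f 3 8 7
f 7 6 5
f 8 6 7
f 9 46 25
f 46 20 49
f 25 49 14
f 46 49 25
f 9 25 21
f 25 14 26
f 21 26 10
f 25 26 21
f 9 21 30
f 21 10 31
f 30 31 16
f 21 31 30
f 9 30 42
f 30 16 45
f 42 45 19
f 30 45 42
f 9 42 46
f 42 19 50
f 46 50 20
f 42 50 46
f 10 26 37
f 26 14 40
f 37 40 18
f 26 40 37
f 14 49 27
f 49 20 48
f 27 48 13
f 49 48 27
f 20 50 47
f 50 19 43
f 47 43 11
f 50 43 47
f 19 45 44
f 45 16 32
f 44 32 15
f 45 32 44
f 16 31 36
f 31 10 33
f 36 33 17
f 31 33 36
f 12 38 24
f 38 18 39
f 24 39 13
f 38 39 24
f 12 24 22
f 24 13 23
f 22 23 11
f 24 23 22
f 12 22 29
f 22 11 28
f 29 28 15
f 22 28 29
f 12 29 34
f 29 15 35
f 34 35 17
f 29 35 34
f 12 34 38
f 34 17 41
f 38 41 18
f 34 41 38
f 13 39 27
f 39 18 40
f 27 40 14
f 39 40 27
f 11 23 47
f 23 13 48
f 47 48 20
f 23 48 47
f 15 28 44
f 28 11 43
f 44 43 19
f 28 43 44
f 17 35 36
f 35 15 32
f 36 32 16
f 35 32 36
f 18 41 37
f 41 17 33
f 37 33 10
f 41 33 37
f 52 54 51
f 55 52 51
f 51 54 53
f 53 55 51
f 52 58 54
f 56 52 55
f 56 58 52
f 54 58 53
f 57 55 53
f 53 58 57
f 57 56 55
f 58 56 57
f 60 59 63
f 60 63 61
f 61 63 64
f 61 64 62
f 63 59 65
f 63 65 64
f 64 65 66
f 64 66 62
f 65 59 67
f 65 67 66
f 66 67 68
f 66 68 62
f 67 59 69
f 67 69 68
f 68 69 70
f 68 70 62
f 69 59 71
f 69 71 70
f 70 71 72
f 70 72 62
f 71 59 73
f 71 73 72
f 72 73 74
f 72 74 62
f 73 59 75
f 73 75 74
f 74 75 76
f 74 76 62
f 75 59 77
f 75 77 76
f 76 77 78
f 76 78 62
f 77 59 79
f 77 79 78
f 78 79 80
f 78 80 62
f 79 59 81
f 79 81 80
f 80 81 82
f 80 82 62
f 81 59 83
f 81 83 82
f 82 83 84
f 82 84 62
f 83 59 85
f 83 85 84
f 84 85 86
f 84 86 62
f 85 59 60
f 85 60 86
f 86 60 61
f 86 61 62



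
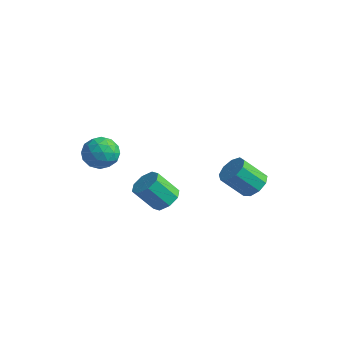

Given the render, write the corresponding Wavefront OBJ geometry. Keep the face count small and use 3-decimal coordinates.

v 1.721 -1.061 -1.759
v 2.575 -1.001 -1.204
v 1.633 -1.82 0.333
v 0.779 -1.879 -0.221
v 2.129 -0.363 -1.137
v 1.188 -1.182 0.401
v 1.445 -0.134 -1.434
v 0.503 -0.953 0.103
v 0.922 -0.448 -1.921
v -0.02 -1.266 -0.384
v 0.867 -1.12 -2.313
v -0.075 -1.939 -0.776
v 1.312 -1.758 -2.381
v 0.371 -2.577 -0.843
v 1.997 -1.987 -2.083
v 1.055 -2.806 -0.546
v 2.52 -1.674 -1.596
v 1.578 -2.492 -0.059
v -0.338 -2.924 3.028
v 0.304 -3.836 2.56
v -1.964 -4.004 2.9
v -1.322 -4.916 2.432
v -1.172 -4.602 3.59
v -0.167 -3.935 3.669
v -1.493 -3.905 1.791
v -0.488 -3.238 1.87
v -0.41 -4.442 1.796
v -0.211 -4.873 2.908
v -1.449 -2.967 2.552
v -1.25 -3.398 3.664
v 0.126 -3.285 2.805
v -1.786 -4.555 2.655
v -1.698 -4.371 3.335
v -1.32 -4.906 3.061
v -0.151 -3.343 3.457
v 0.226 -3.879 3.182
v -0.641 -4.33 3.788
v -1.886 -3.961 2.278
v -1.509 -4.497 2.003
v -0.34 -2.934 2.399
v 0.038 -3.469 2.125
v -1.019 -3.51 1.672
v 0.084 -4.177 2.081
v -0.872 -4.812 2.006
v -0.973 -4.218 1.629
v -0.382 -3.826 1.675
v 0.2 -4.43 2.735
v -0.755 -5.065 2.66
v -0.667 -4.881 3.34
v -0.076 -4.489 3.387
v -0.219 -4.787 2.285
v -0.905 -2.775 2.8
v -1.86 -3.41 2.725
v -1.584 -3.351 2.073
v -0.993 -2.959 2.12
v -0.788 -3.028 3.454
v -1.744 -3.663 3.379
v -1.278 -4.014 3.785
v -0.687 -3.622 3.831
v -1.441 -3.053 3.175
v 4.408 3.94 -1.904
v 4.906 4.518 -1.183
v 3.891 3.538 0.305
v 3.392 2.96 -0.416
v 4.299 4.845 -1.382
v 3.283 3.865 0.105
v 3.742 4.748 -1.826
v 2.727 3.769 -0.339
v 3.497 4.273 -2.306
v 2.481 3.294 -0.819
v 3.678 3.643 -2.598
v 2.663 2.663 -1.11
v 4.201 3.151 -2.565
v 3.185 2.171 -1.078
v 4.82 3.028 -2.223
v 3.804 2.049 -0.735
v 5.247 3.332 -1.731
v 4.231 2.353 -0.244
v 5.281 3.92 -1.32
v 4.265 2.941 0.167
f 2 1 5
f 2 5 3
f 3 5 6
f 3 6 4
f 5 1 7
f 5 7 6
f 6 7 8
f 6 8 4
f 7 1 9
f 7 9 8
f 8 9 10
f 8 10 4
f 9 1 11
f 9 11 10
f 10 11 12
f 10 12 4
f 11 1 13
f 11 13 12
f 12 13 14
f 12 14 4
f 13 1 15
f 13 15 14
f 14 15 16
f 14 16 4
f 15 1 17
f 15 17 16
f 16 17 18
f 16 18 4
f 17 1 2
f 17 2 18
f 18 2 3
f 18 3 4
f 19 56 35
f 56 30 59
f 35 59 24
f 56 59 35
f 19 35 31
f 35 24 36
f 31 36 20
f 35 36 31
f 19 31 40
f 31 20 41
f 40 41 26
f 31 41 40
f 19 40 52
f 40 26 55
f 52 55 29
f 40 55 52
f 19 52 56
f 52 29 60
f 56 60 30
f 52 60 56
f 20 36 47
f 36 24 50
f 47 50 28
f 36 50 47
f 24 59 37
f 59 30 58
f 37 58 23
f 59 58 37
f 30 60 57
f 60 29 53
f 57 53 21
f 60 53 57
f 29 55 54
f 55 26 42
f 54 42 25
f 55 42 54
f 26 41 46
f 41 20 43
f 46 43 27
f 41 43 46
f 22 48 34
f 48 28 49
f 34 49 23
f 48 49 34
f 22 34 32
f 34 23 33
f 32 33 21
f 34 33 32
f 22 32 39
f 32 21 38
f 39 38 25
f 32 38 39
f 22 39 44
f 39 25 45
f 44 45 27
f 39 45 44
f 22 44 48
f 44 27 51
f 48 51 28
f 44 51 48
f 23 49 37
f 49 28 50
f 37 50 24
f 49 50 37
f 21 33 57
f 33 23 58
f 57 58 30
f 33 58 57
f 25 38 54
f 38 21 53
f 54 53 29
f 38 53 54
f 27 45 46
f 45 25 42
f 46 42 26
f 45 42 46
f 28 51 47
f 51 27 43
f 47 43 20
f 51 43 47
f 62 61 65
f 62 65 63
f 63 65 66
f 63 66 64
f 65 61 67
f 65 67 66
f 66 67 68
f 66 68 64
f 67 61 69
f 67 69 68
f 68 69 70
f 68 70 64
f 69 61 71
f 69 71 70
f 70 71 72
f 70 72 64
f 71 61 73
f 71 73 72
f 72 73 74
f 72 74 64
f 73 61 75
f 73 75 74
f 74 75 76
f 74 76 64
f 75 61 77
f 75 77 76
f 76 77 78
f 76 78 64
f 77 61 79
f 77 79 78
f 78 79 80
f 78 80 64
f 79 61 62
f 79 62 80
f 80 62 63
f 80 63 64



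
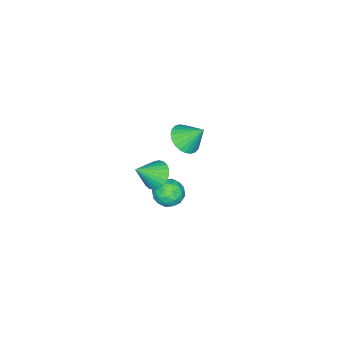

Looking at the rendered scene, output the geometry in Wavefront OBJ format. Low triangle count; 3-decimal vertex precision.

v -0.885 -2.192 -2.41
v -0.419 -1.497 -2.25
v -0.101 -2.463 -3.51
v 0.365 -1.768 -3.35
v 0.406 -2.438 -2.826
v -0.079 -2.27 -2.146
v -0.441 -1.69 -3.614
v -0.926 -1.522 -2.934
v -0.145 -1.186 -2.994
v 0.378 -1.649 -2.507
v -0.898 -2.311 -3.253
v -0.375 -2.774 -2.766
v -0.721 -1.82 -2.233
v 0.201 -2.14 -3.527
v 0.225 -2.533 -3.218
v 0.499 -2.125 -3.124
v -0.521 -2.275 -2.172
v -0.247 -1.866 -2.078
v 0.238 -2.42 -2.417
v -0.273 -2.094 -3.682
v 0.001 -1.685 -3.588
v -1.019 -1.835 -2.636
v -0.745 -1.427 -2.542
v -0.758 -1.54 -3.343
v -0.286 -1.229 -2.577
v 0.175 -1.389 -3.223
v -0.299 -1.343 -3.379
v -0.584 -1.244 -2.979
v 0.021 -1.501 -2.29
v 0.482 -1.661 -2.937
v 0.506 -2.055 -2.629
v 0.222 -1.956 -2.229
v 0.182 -1.319 -2.728
v -1.002 -2.299 -2.823
v -0.541 -2.459 -3.47
v -0.742 -2.004 -3.531
v -1.026 -1.905 -3.131
v -0.695 -2.571 -2.537
v -0.234 -2.731 -3.183
v 0.064 -2.716 -2.781
v -0.221 -2.617 -2.381
v -0.702 -2.641 -3.032
v 0.87 -0.326 3.178
v 1.584 -0.59 3.558
v 0.67 0.546 4.162
v 1.699 -0.346 3.365
v 1.689 -0.099 3.144
v 1.554 0.113 2.928
v 1.314 0.259 2.75
v 1.008 0.315 2.637
v 0.68 0.274 2.607
v 0.381 0.141 2.664
v 0.157 -0.063 2.799
v 0.042 -0.307 2.991
v 0.052 -0.553 3.213
v 0.187 -0.766 3.429
v 0.426 -0.911 3.606
v 0.733 -0.967 3.719
v 1.061 -0.926 3.749
v 1.36 -0.794 3.693
v 0.917 -1.898 -0.401
v 1.49 -1.918 -1.001
v 1.863 -2.442 0.521
v 1.539 -1.623 -0.877
v 1.493 -1.37 -0.681
v 1.36 -1.197 -0.442
v 1.159 -1.13 -0.197
v 0.921 -1.181 0.017
v 0.682 -1.341 0.168
v 0.48 -1.585 0.231
v 0.344 -1.877 0.199
v 0.295 -2.172 0.075
v 0.34 -2.425 -0.122
v 0.474 -2.598 -0.361
v 0.675 -2.665 -0.606
v 0.912 -2.614 -0.82
v 1.151 -2.455 -0.971
v 1.354 -2.21 -1.034
f 1 38 17
f 38 12 41
f 17 41 6
f 38 41 17
f 1 17 13
f 17 6 18
f 13 18 2
f 17 18 13
f 1 13 22
f 13 2 23
f 22 23 8
f 13 23 22
f 1 22 34
f 22 8 37
f 34 37 11
f 22 37 34
f 1 34 38
f 34 11 42
f 38 42 12
f 34 42 38
f 2 18 29
f 18 6 32
f 29 32 10
f 18 32 29
f 6 41 19
f 41 12 40
f 19 40 5
f 41 40 19
f 12 42 39
f 42 11 35
f 39 35 3
f 42 35 39
f 11 37 36
f 37 8 24
f 36 24 7
f 37 24 36
f 8 23 28
f 23 2 25
f 28 25 9
f 23 25 28
f 4 30 16
f 30 10 31
f 16 31 5
f 30 31 16
f 4 16 14
f 16 5 15
f 14 15 3
f 16 15 14
f 4 14 21
f 14 3 20
f 21 20 7
f 14 20 21
f 4 21 26
f 21 7 27
f 26 27 9
f 21 27 26
f 4 26 30
f 26 9 33
f 30 33 10
f 26 33 30
f 5 31 19
f 31 10 32
f 19 32 6
f 31 32 19
f 3 15 39
f 15 5 40
f 39 40 12
f 15 40 39
f 7 20 36
f 20 3 35
f 36 35 11
f 20 35 36
f 9 27 28
f 27 7 24
f 28 24 8
f 27 24 28
f 10 33 29
f 33 9 25
f 29 25 2
f 33 25 29
f 44 43 46
f 44 46 45
f 46 43 47
f 46 47 45
f 47 43 48
f 47 48 45
f 48 43 49
f 48 49 45
f 49 43 50
f 49 50 45
f 50 43 51
f 50 51 45
f 51 43 52
f 51 52 45
f 52 43 53
f 52 53 45
f 53 43 54
f 53 54 45
f 54 43 55
f 54 55 45
f 55 43 56
f 55 56 45
f 56 43 57
f 56 57 45
f 57 43 58
f 57 58 45
f 58 43 59
f 58 59 45
f 59 43 60
f 59 60 45
f 60 43 44
f 60 44 45
f 62 61 64
f 62 64 63
f 64 61 65
f 64 65 63
f 65 61 66
f 65 66 63
f 66 61 67
f 66 67 63
f 67 61 68
f 67 68 63
f 68 61 69
f 68 69 63
f 69 61 70
f 69 70 63
f 70 61 71
f 70 71 63
f 71 61 72
f 71 72 63
f 72 61 73
f 72 73 63
f 73 61 74
f 73 74 63
f 74 61 75
f 74 75 63
f 75 61 76
f 75 76 63
f 76 61 77
f 76 77 63
f 77 61 78
f 77 78 63
f 78 61 62
f 78 62 63



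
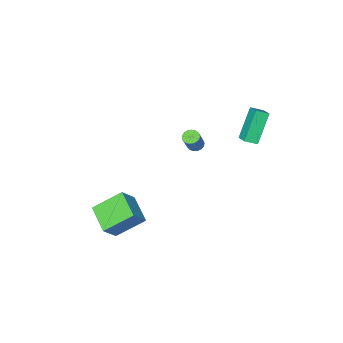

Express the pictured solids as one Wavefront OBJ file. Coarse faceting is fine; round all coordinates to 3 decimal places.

v -2.93 -0.942 -1.216
v -2.476 -1.129 -1.386
v -1.855 -0.705 -0.194
v -2.31 -0.518 -0.024
v -2.478 -0.894 -1.469
v -1.858 -0.47 -0.276
v -2.584 -0.67 -1.493
v -1.964 -0.246 -0.3
v -2.769 -0.509 -1.454
v -2.149 -0.084 -0.262
v -2.992 -0.446 -1.361
v -2.371 -0.022 -0.168
v -3.2 -0.498 -1.234
v -2.579 -0.073 -0.042
v -3.346 -0.651 -1.104
v -2.725 -0.226 0.089
v -3.397 -0.871 -0.999
v -2.777 -0.446 0.194
v -3.341 -1.107 -0.944
v -2.721 -0.683 0.249
v -3.191 -1.305 -0.951
v -2.571 -0.881 0.242
v -2.982 -1.421 -1.019
v -2.361 -0.996 0.173
v -2.76 -1.426 -1.133
v -2.139 -1.002 0.06
v -2.577 -1.321 -1.265
v -1.957 -0.897 -0.072
v -3.782 3.04 4.079
v -3.484 3.965 4.502
v -4.434 3.389 3.775
v -4.136 4.314 4.198
v -2.704 3.506 2.302
v -2.406 4.431 2.725
v -3.356 3.855 1.998
v -3.058 4.78 2.421
v 3.512 -0.509 -4.049
v 2.023 0.26 -2.868
v 3.857 1.182 -4.714
v 2.369 1.951 -3.533
v 4.451 -0.291 -3.007
v 2.963 0.478 -1.826
v 4.797 1.4 -3.672
v 3.308 2.169 -2.491
f 2 1 5
f 2 5 3
f 3 5 6
f 3 6 4
f 5 1 7
f 5 7 6
f 6 7 8
f 6 8 4
f 7 1 9
f 7 9 8
f 8 9 10
f 8 10 4
f 9 1 11
f 9 11 10
f 10 11 12
f 10 12 4
f 11 1 13
f 11 13 12
f 12 13 14
f 12 14 4
f 13 1 15
f 13 15 14
f 14 15 16
f 14 16 4
f 15 1 17
f 15 17 16
f 16 17 18
f 16 18 4
f 17 1 19
f 17 19 18
f 18 19 20
f 18 20 4
f 19 1 21
f 19 21 20
f 20 21 22
f 20 22 4
f 21 1 23
f 21 23 22
f 22 23 24
f 22 24 4
f 23 1 25
f 23 25 24
f 24 25 26
f 24 26 4
f 25 1 27
f 25 27 26
f 26 27 28
f 26 28 4
f 27 1 2
f 27 2 28
f 28 2 3
f 28 3 4
f 30 32 29
f 33 30 29
f 29 32 31
f 31 33 29
f 30 36 32
f 34 30 33
f 34 36 30
f 32 36 31
f 35 33 31
f 31 36 35
f 35 34 33
f 36 34 35
f 38 40 37
f 41 38 37
f 37 40 39
f 39 41 37
f 38 44 40
f 42 38 41
f 42 44 38
f 40 44 39
f 43 41 39
f 39 44 43
f 43 42 41
f 44 42 43



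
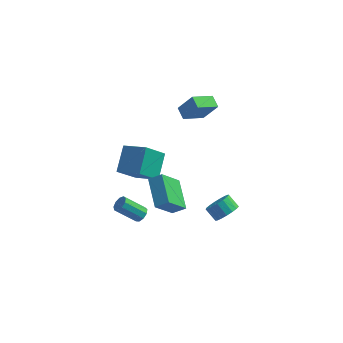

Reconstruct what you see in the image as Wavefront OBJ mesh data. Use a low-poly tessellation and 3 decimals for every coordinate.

v -0.447 -3.095 -2.642
v -0.071 -3.279 -2.271
v -1.317 -3.55 -1.146
v -1.693 -3.365 -1.518
v -0.119 -2.901 -2.232
v -1.364 -3.172 -1.107
v -0.32 -2.614 -2.386
v -1.565 -2.884 -1.261
v -0.58 -2.551 -2.659
v -1.826 -2.822 -1.534
v -0.779 -2.743 -2.925
v -2.024 -3.013 -1.8
v -0.822 -3.099 -3.058
v -2.068 -3.37 -1.934
v -0.69 -3.454 -2.997
v -1.935 -3.724 -1.873
v -0.444 -3.64 -2.77
v -1.69 -3.911 -1.645
v -0.2 -3.571 -2.483
v -1.446 -3.842 -1.358
v 2.323 1.775 2.826
v 1.298 0.714 3.496
v 1.853 2.447 3.171
v 0.828 1.387 3.841
v 3.212 1.733 4.119
v 2.187 0.673 4.789
v 2.742 2.406 4.464
v 1.717 1.345 5.134
v 1.204 -2.93 -1.225
v 0.394 -1.134 -0.388
v 0.385 -3.055 -1.749
v -0.425 -1.259 -0.912
v 2.025 -1.841 -2.768
v 1.215 -0.045 -1.931
v 1.206 -1.966 -3.292
v 0.396 -0.17 -2.455
v 4.283 -0.45 -4.218
v 4.871 -0.481 -3.563
v 4.184 -0.1 -2.928
v 3.597 -0.07 -3.582
v 4.927 -0.099 -3.732
v 4.241 0.282 -3.097
v 4.836 0.203 -4.011
v 4.149 0.583 -3.376
v 4.618 0.355 -4.338
v 3.931 0.735 -3.703
v 4.323 0.322 -4.637
v 3.637 0.703 -4.002
v 4.02 0.113 -4.84
v 3.333 0.493 -4.205
v 3.776 -0.226 -4.901
v 3.089 0.155 -4.266
v 3.649 -0.616 -4.805
v 2.962 -0.235 -4.169
v 3.667 -0.968 -4.574
v 2.98 -0.587 -3.939
v 3.826 -1.201 -4.262
v 3.14 -0.82 -3.627
v 4.09 -1.263 -3.939
v 3.404 -0.882 -3.304
v 4.399 -1.138 -3.681
v 3.712 -0.757 -3.046
v 4.68 -0.856 -3.545
v 3.994 -0.475 -2.91
v -2.585 -0.421 -1.452
v -1.023 -1.01 -0.752
v -2.51 1.133 -0.31
v -0.948 0.544 0.389
v -1.632 0.516 -2.789
v -0.07 -0.073 -2.09
v -1.557 2.07 -1.648
v 0.005 1.481 -0.948
f 2 1 5
f 2 5 3
f 3 5 6
f 3 6 4
f 5 1 7
f 5 7 6
f 6 7 8
f 6 8 4
f 7 1 9
f 7 9 8
f 8 9 10
f 8 10 4
f 9 1 11
f 9 11 10
f 10 11 12
f 10 12 4
f 11 1 13
f 11 13 12
f 12 13 14
f 12 14 4
f 13 1 15
f 13 15 14
f 14 15 16
f 14 16 4
f 15 1 17
f 15 17 16
f 16 17 18
f 16 18 4
f 17 1 19
f 17 19 18
f 18 19 20
f 18 20 4
f 19 1 2
f 19 2 20
f 20 2 3
f 20 3 4
f 22 24 21
f 25 22 21
f 21 24 23
f 23 25 21
f 22 28 24
f 26 22 25
f 26 28 22
f 24 28 23
f 27 25 23
f 23 28 27
f 27 26 25
f 28 26 27
f 30 32 29
f 33 30 29
f 29 32 31
f 31 33 29
f 30 36 32
f 34 30 33
f 34 36 30
f 32 36 31
f 35 33 31
f 31 36 35
f 35 34 33
f 36 34 35
f 38 37 41
f 38 41 39
f 39 41 42
f 39 42 40
f 41 37 43
f 41 43 42
f 42 43 44
f 42 44 40
f 43 37 45
f 43 45 44
f 44 45 46
f 44 46 40
f 45 37 47
f 45 47 46
f 46 47 48
f 46 48 40
f 47 37 49
f 47 49 48
f 48 49 50
f 48 50 40
f 49 37 51
f 49 51 50
f 50 51 52
f 50 52 40
f 51 37 53
f 51 53 52
f 52 53 54
f 52 54 40
f 53 37 55
f 53 55 54
f 54 55 56
f 54 56 40
f 55 37 57
f 55 57 56
f 56 57 58
f 56 58 40
f 57 37 59
f 57 59 58
f 58 59 60
f 58 60 40
f 59 37 61
f 59 61 60
f 60 61 62
f 60 62 40
f 61 37 63
f 61 63 62
f 62 63 64
f 62 64 40
f 63 37 38
f 63 38 64
f 64 38 39
f 64 39 40
f 66 68 65
f 69 66 65
f 65 68 67
f 67 69 65
f 66 72 68
f 70 66 69
f 70 72 66
f 68 72 67
f 71 69 67
f 67 72 71
f 71 70 69
f 72 70 71



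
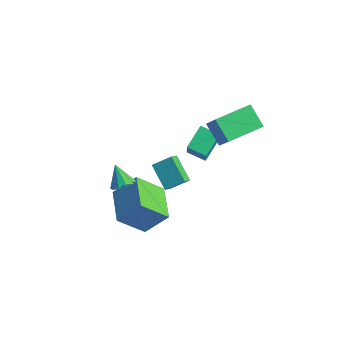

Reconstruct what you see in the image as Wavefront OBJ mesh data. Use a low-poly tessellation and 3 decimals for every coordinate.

v -2.201 0.402 -2.902
v -1.975 -0.184 -2.405
v -3.598 0.667 -1.952
v -3.372 0.082 -1.456
v -1.568 1.238 -2.204
v -1.342 0.653 -1.708
v -2.965 1.504 -1.255
v -2.739 0.918 -0.758
v -0.875 -3.931 1.675
v -0.557 -4.477 1.978
v -1.665 -3.809 2.725
v -0.346 -4.118 2.095
v -0.337 -3.687 2.052
v -0.533 -3.35 1.865
v -0.86 -3.235 1.605
v -1.192 -3.385 1.373
v -1.403 -3.745 1.255
v -1.412 -4.175 1.299
v -1.216 -4.512 1.486
v -0.889 -4.627 1.745
v -3.262 -2.751 -1.829
v -2.463 -1.767 -0.509
v -2.542 -1.447 -3.237
v -1.743 -0.463 -1.917
v -1.457 -3.957 -2.023
v -0.658 -2.973 -0.703
v -0.737 -2.653 -3.431
v 0.062 -1.669 -2.111
v -3.065 2.323 -1.581
v -2.215 1.589 0.061
v -3.437 3.615 -0.811
v -2.586 2.881 0.832
v -2.054 2.799 -1.892
v -1.203 2.065 -0.249
v -2.425 4.091 -1.121
v -1.575 3.357 0.521
v -0.136 2.004 1.585
v -1.314 2.134 2.505
v 0.299 4.072 1.853
v -0.879 4.201 2.772
v 1.079 1.539 3.208
v -0.099 1.668 4.127
v 1.514 3.606 3.475
v 0.336 3.736 4.395
f 2 4 1
f 5 2 1
f 1 4 3
f 3 5 1
f 2 8 4
f 6 2 5
f 6 8 2
f 4 8 3
f 7 5 3
f 3 8 7
f 7 6 5
f 8 6 7
f 10 9 12
f 10 12 11
f 12 9 13
f 12 13 11
f 13 9 14
f 13 14 11
f 14 9 15
f 14 15 11
f 15 9 16
f 15 16 11
f 16 9 17
f 16 17 11
f 17 9 18
f 17 18 11
f 18 9 19
f 18 19 11
f 19 9 20
f 19 20 11
f 20 9 10
f 20 10 11
f 22 24 21
f 25 22 21
f 21 24 23
f 23 25 21
f 22 28 24
f 26 22 25
f 26 28 22
f 24 28 23
f 27 25 23
f 23 28 27
f 27 26 25
f 28 26 27
f 30 32 29
f 33 30 29
f 29 32 31
f 31 33 29
f 30 36 32
f 34 30 33
f 34 36 30
f 32 36 31
f 35 33 31
f 31 36 35
f 35 34 33
f 36 34 35
f 38 40 37
f 41 38 37
f 37 40 39
f 39 41 37
f 38 44 40
f 42 38 41
f 42 44 38
f 40 44 39
f 43 41 39
f 39 44 43
f 43 42 41
f 44 42 43



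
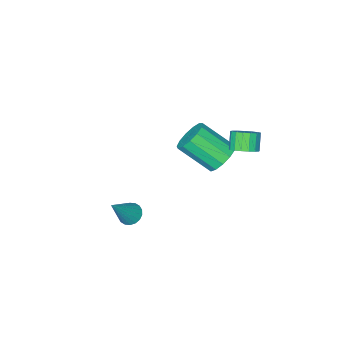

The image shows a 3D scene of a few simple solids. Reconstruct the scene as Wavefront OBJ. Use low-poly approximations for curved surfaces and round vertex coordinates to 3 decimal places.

v -2.836 -2.234 -1.195
v -2.012 -2.087 -1.646
v -1.061 -3.459 -0.355
v -1.884 -3.606 0.095
v -2.033 -1.728 -1.249
v -1.082 -3.1 0.042
v -2.309 -1.53 -0.835
v -1.358 -2.902 0.455
v -2.752 -1.556 -0.535
v -1.801 -2.928 0.755
v -3.222 -1.796 -0.445
v -2.27 -3.168 0.845
v -3.569 -2.176 -0.593
v -2.617 -3.548 0.697
v -3.683 -2.574 -0.932
v -2.731 -3.946 0.358
v -3.528 -2.864 -1.355
v -2.577 -4.236 -0.065
v -3.154 -2.954 -1.727
v -2.202 -4.326 -0.436
v -2.678 -2.816 -1.93
v -1.727 -4.188 -0.639
v -2.253 -2.492 -1.899
v -1.301 -3.864 -0.609
v 2.947 -1.833 -1.877
v 3.262 -1.387 -2.192
v 4.173 -1.587 -0.303
v 3.063 -1.241 -2.059
v 2.84 -1.212 -1.891
v 2.639 -1.306 -1.719
v 2.499 -1.504 -1.579
v 2.448 -1.768 -1.498
v 2.495 -2.044 -1.492
v 2.632 -2.279 -1.562
v 2.832 -2.425 -1.695
v 3.054 -2.453 -1.863
v 3.255 -2.359 -2.035
v 3.395 -2.161 -2.175
v 3.446 -1.897 -2.256
v 3.399 -1.621 -2.262
v -2.365 -0.053 1.287
v -1.722 -0.309 1.486
v -2.152 -0.763 2.292
v -2.795 -0.507 2.093
v -1.743 -0.005 1.646
v -2.173 -0.459 2.452
v -1.906 0.289 1.725
v -2.336 -0.165 2.53
v -2.175 0.504 1.702
v -2.605 0.05 2.508
v -2.487 0.591 1.585
v -2.917 0.137 2.391
v -2.771 0.531 1.4
v -3.201 0.077 2.205
v -2.962 0.337 1.188
v -3.392 -0.117 1.994
v -3.016 0.054 1
v -3.446 -0.4 1.805
v -2.921 -0.254 0.877
v -3.352 -0.708 1.683
v -2.699 -0.515 0.848
v -3.129 -0.97 1.654
v -2.4 -0.671 0.92
v -2.83 -1.125 1.726
v -2.093 -0.685 1.076
v -2.523 -1.139 1.882
v -1.849 -0.555 1.28
v -2.279 -1.009 2.086
f 2 1 5
f 2 5 3
f 3 5 6
f 3 6 4
f 5 1 7
f 5 7 6
f 6 7 8
f 6 8 4
f 7 1 9
f 7 9 8
f 8 9 10
f 8 10 4
f 9 1 11
f 9 11 10
f 10 11 12
f 10 12 4
f 11 1 13
f 11 13 12
f 12 13 14
f 12 14 4
f 13 1 15
f 13 15 14
f 14 15 16
f 14 16 4
f 15 1 17
f 15 17 16
f 16 17 18
f 16 18 4
f 17 1 19
f 17 19 18
f 18 19 20
f 18 20 4
f 19 1 21
f 19 21 20
f 20 21 22
f 20 22 4
f 21 1 23
f 21 23 22
f 22 23 24
f 22 24 4
f 23 1 2
f 23 2 24
f 24 2 3
f 24 3 4
f 26 25 28
f 26 28 27
f 28 25 29
f 28 29 27
f 29 25 30
f 29 30 27
f 30 25 31
f 30 31 27
f 31 25 32
f 31 32 27
f 32 25 33
f 32 33 27
f 33 25 34
f 33 34 27
f 34 25 35
f 34 35 27
f 35 25 36
f 35 36 27
f 36 25 37
f 36 37 27
f 37 25 38
f 37 38 27
f 38 25 39
f 38 39 27
f 39 25 40
f 39 40 27
f 40 25 26
f 40 26 27
f 42 41 45
f 42 45 43
f 43 45 46
f 43 46 44
f 45 41 47
f 45 47 46
f 46 47 48
f 46 48 44
f 47 41 49
f 47 49 48
f 48 49 50
f 48 50 44
f 49 41 51
f 49 51 50
f 50 51 52
f 50 52 44
f 51 41 53
f 51 53 52
f 52 53 54
f 52 54 44
f 53 41 55
f 53 55 54
f 54 55 56
f 54 56 44
f 55 41 57
f 55 57 56
f 56 57 58
f 56 58 44
f 57 41 59
f 57 59 58
f 58 59 60
f 58 60 44
f 59 41 61
f 59 61 60
f 60 61 62
f 60 62 44
f 61 41 63
f 61 63 62
f 62 63 64
f 62 64 44
f 63 41 65
f 63 65 64
f 64 65 66
f 64 66 44
f 65 41 67
f 65 67 66
f 66 67 68
f 66 68 44
f 67 41 42
f 67 42 68
f 68 42 43
f 68 43 44



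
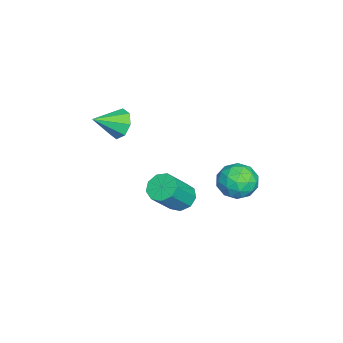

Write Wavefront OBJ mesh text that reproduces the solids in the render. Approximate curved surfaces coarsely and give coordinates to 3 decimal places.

v -2.194 4.115 -0.224
v -1.631 4.185 -1.109
v -1.309 2.735 0.229
v -0.746 2.805 -0.656
v -0.63 3.528 0.099
v -1.178 4.381 -0.181
v -1.762 2.539 -0.699
v -2.31 3.392 -0.979
v -1.364 3.212 -1.403
v -0.665 3.823 -0.91
v -2.275 3.097 0.03
v -1.576 3.708 0.523
v -1.991 4.271 -0.706
v -0.949 2.649 -0.174
v -0.882 3.073 0.27
v -0.551 3.115 -0.25
v -1.724 4.386 -0.161
v -1.393 4.428 -0.681
v -0.805 4.041 0.029
v -1.547 2.492 -0.199
v -1.216 2.534 -0.719
v -2.389 3.805 -0.63
v -2.058 3.847 -1.15
v -2.135 2.879 -0.909
v -1.503 3.741 -1.399
v -0.982 2.929 -1.133
v -1.58 2.773 -1.158
v -1.901 3.274 -1.323
v -1.092 4.1 -1.109
v -0.571 3.288 -0.843
v -0.503 3.713 -0.399
v -0.825 4.214 -0.564
v -0.935 3.527 -1.282
v -2.369 3.632 -0.037
v -1.848 2.82 0.229
v -2.115 2.706 -0.316
v -2.437 3.207 -0.481
v -1.958 3.991 0.253
v -1.437 3.179 0.519
v -1.039 3.646 0.443
v -1.36 4.147 0.278
v -2.005 3.393 0.402
v -2.082 0.722 -2.451
v -1.401 0.831 -2.894
v -0.337 0.128 -1.432
v -1.018 0.018 -0.989
v -1.51 1.292 -2.593
v -0.446 0.588 -1.131
v -1.886 1.486 -2.226
v -0.823 0.782 -0.764
v -2.355 1.322 -1.964
v -1.291 0.619 -0.502
v -2.695 0.878 -1.929
v -1.631 0.174 -0.468
v -2.749 0.36 -2.139
v -1.685 -0.343 -0.678
v -2.49 0.012 -2.495
v -1.427 -0.691 -1.033
v -2.041 -0.004 -2.83
v -0.977 -0.708 -1.368
v -1.61 0.319 -2.988
v -0.547 -0.384 -1.526
v -2.375 -2.187 2.169
v -1.807 -2.23 1.498
v -1.585 -3.293 2.911
v -1.62 -1.783 1.966
v -1.876 -1.572 2.552
v -2.424 -1.721 2.914
v -2.944 -2.143 2.839
v -3.131 -2.59 2.371
v -2.875 -2.801 1.785
v -2.327 -2.652 1.423
f 1 38 17
f 38 12 41
f 17 41 6
f 38 41 17
f 1 17 13
f 17 6 18
f 13 18 2
f 17 18 13
f 1 13 22
f 13 2 23
f 22 23 8
f 13 23 22
f 1 22 34
f 22 8 37
f 34 37 11
f 22 37 34
f 1 34 38
f 34 11 42
f 38 42 12
f 34 42 38
f 2 18 29
f 18 6 32
f 29 32 10
f 18 32 29
f 6 41 19
f 41 12 40
f 19 40 5
f 41 40 19
f 12 42 39
f 42 11 35
f 39 35 3
f 42 35 39
f 11 37 36
f 37 8 24
f 36 24 7
f 37 24 36
f 8 23 28
f 23 2 25
f 28 25 9
f 23 25 28
f 4 30 16
f 30 10 31
f 16 31 5
f 30 31 16
f 4 16 14
f 16 5 15
f 14 15 3
f 16 15 14
f 4 14 21
f 14 3 20
f 21 20 7
f 14 20 21
f 4 21 26
f 21 7 27
f 26 27 9
f 21 27 26
f 4 26 30
f 26 9 33
f 30 33 10
f 26 33 30
f 5 31 19
f 31 10 32
f 19 32 6
f 31 32 19
f 3 15 39
f 15 5 40
f 39 40 12
f 15 40 39
f 7 20 36
f 20 3 35
f 36 35 11
f 20 35 36
f 9 27 28
f 27 7 24
f 28 24 8
f 27 24 28
f 10 33 29
f 33 9 25
f 29 25 2
f 33 25 29
f 44 43 47
f 44 47 45
f 45 47 48
f 45 48 46
f 47 43 49
f 47 49 48
f 48 49 50
f 48 50 46
f 49 43 51
f 49 51 50
f 50 51 52
f 50 52 46
f 51 43 53
f 51 53 52
f 52 53 54
f 52 54 46
f 53 43 55
f 53 55 54
f 54 55 56
f 54 56 46
f 55 43 57
f 55 57 56
f 56 57 58
f 56 58 46
f 57 43 59
f 57 59 58
f 58 59 60
f 58 60 46
f 59 43 61
f 59 61 60
f 60 61 62
f 60 62 46
f 61 43 44
f 61 44 62
f 62 44 45
f 62 45 46
f 64 63 66
f 64 66 65
f 66 63 67
f 66 67 65
f 67 63 68
f 67 68 65
f 68 63 69
f 68 69 65
f 69 63 70
f 69 70 65
f 70 63 71
f 70 71 65
f 71 63 72
f 71 72 65
f 72 63 64
f 72 64 65



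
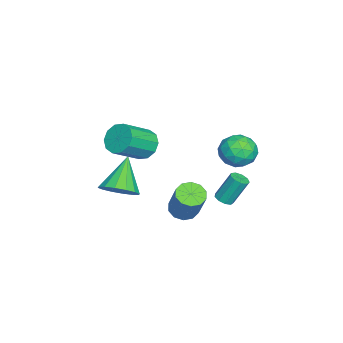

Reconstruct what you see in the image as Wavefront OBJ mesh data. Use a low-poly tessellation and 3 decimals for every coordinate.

v -1.216 2.98 -0.285
v -0.51 2.665 0.364
v -0.99 1.635 -1.184
v -0.284 1.32 -0.535
v -1.252 1.347 -0.252
v -1.392 2.179 0.303
v -0.108 2.121 -1.123
v -0.248 2.953 -0.568
v 0.175 2.135 -0.154
v -0.532 1.656 0.384
v -0.968 2.644 -1.204
v -1.675 2.165 -0.666
v -0.883 2.941 0.118
v -0.617 1.359 -0.938
v -1.186 1.375 -0.772
v -0.771 1.19 -0.391
v -1.401 2.655 0.083
v -0.986 2.47 0.464
v -1.423 1.695 0.102
v -0.514 1.83 -1.284
v -0.099 1.645 -0.903
v -0.729 3.11 -0.429
v -0.314 2.925 -0.048
v -0.077 2.605 -0.922
v -0.065 2.444 0.195
v 0.068 1.653 -0.333
v 0.171 2.124 -0.679
v 0.089 2.613 -0.352
v -0.481 2.163 0.511
v -0.348 1.372 -0.017
v -0.917 1.388 0.149
v -0.999 1.877 0.476
v -0.078 1.851 0.207
v -1.152 2.928 -0.803
v -1.019 2.137 -1.331
v -0.501 2.423 -1.296
v -0.583 2.912 -0.969
v -1.568 2.647 -0.487
v -1.435 1.856 -1.015
v -1.589 1.687 -0.468
v -1.671 2.176 -0.141
v -1.422 2.449 -1.027
v -0.868 -0.438 -4.863
v -0.447 0.081 -5.246
v 0.49 0.596 -3.52
v 0.068 0.078 -3.137
v -0.843 0.296 -5.095
v 0.093 0.811 -3.37
v -1.249 0.231 -4.856
v -0.313 0.747 -3.13
v -1.51 -0.089 -4.619
v -0.574 0.426 -2.893
v -1.525 -0.542 -4.475
v -0.589 -0.027 -2.749
v -1.29 -0.956 -4.48
v -0.353 -0.441 -2.754
v -0.893 -1.171 -4.63
v 0.043 -0.656 -2.905
v -0.487 -1.107 -4.87
v 0.449 -0.591 -3.144
v -0.226 -0.786 -5.107
v 0.71 -0.271 -3.381
v -0.211 -0.333 -5.251
v 0.725 0.182 -3.525
v -1.333 1.438 -4.291
v -0.828 1.563 -4.278
v -1.043 2.287 -2.857
v -1.547 2.162 -2.869
v -1.013 1.821 -4.438
v -1.228 2.546 -3.016
v -1.348 1.9 -4.529
v -1.563 2.624 -3.107
v -1.676 1.763 -4.508
v -1.89 2.487 -3.086
v -1.843 1.473 -4.386
v -2.057 2.198 -2.964
v -1.771 1.167 -4.219
v -1.986 1.892 -2.798
v -1.494 0.988 -4.086
v -1.709 1.712 -2.664
v -1.142 1.019 -4.049
v -1.357 1.744 -2.627
v -0.879 1.246 -4.125
v -1.093 1.971 -2.703
v -1.904 -3.821 -4.749
v -1.278 -4.37 -4.093
v -3.376 -3.639 -3.191
v -1.136 -3.845 -4.019
v -1.199 -3.314 -4.141
v -1.451 -2.919 -4.426
v -1.825 -2.765 -4.797
v -2.22 -2.894 -5.155
v -2.53 -3.272 -5.404
v -2.673 -3.797 -5.478
v -2.61 -4.328 -5.356
v -2.358 -4.723 -5.071
v -1.984 -4.877 -4.7
v -1.589 -4.748 -4.342
v -1.289 -2.408 -0.836
v -0.597 -2.115 -1.312
v 0.561 -3.139 -0.261
v -0.131 -3.432 0.216
v -0.673 -1.768 -0.892
v 0.485 -2.792 0.16
v -0.984 -1.666 -0.45
v 0.174 -2.69 0.602
v -1.412 -1.848 -0.155
v -0.253 -2.872 0.896
v -1.793 -2.243 -0.121
v -0.634 -3.267 0.931
v -1.981 -2.701 -0.359
v -0.823 -3.725 0.692
v -1.905 -3.048 -0.78
v -0.747 -4.072 0.272
v -1.594 -3.15 -1.222
v -0.436 -4.174 -0.17
v -1.167 -2.968 -1.516
v -0.008 -3.992 -0.465
v -0.786 -2.573 -1.551
v 0.373 -3.597 -0.499
f 1 38 17
f 38 12 41
f 17 41 6
f 38 41 17
f 1 17 13
f 17 6 18
f 13 18 2
f 17 18 13
f 1 13 22
f 13 2 23
f 22 23 8
f 13 23 22
f 1 22 34
f 22 8 37
f 34 37 11
f 22 37 34
f 1 34 38
f 34 11 42
f 38 42 12
f 34 42 38
f 2 18 29
f 18 6 32
f 29 32 10
f 18 32 29
f 6 41 19
f 41 12 40
f 19 40 5
f 41 40 19
f 12 42 39
f 42 11 35
f 39 35 3
f 42 35 39
f 11 37 36
f 37 8 24
f 36 24 7
f 37 24 36
f 8 23 28
f 23 2 25
f 28 25 9
f 23 25 28
f 4 30 16
f 30 10 31
f 16 31 5
f 30 31 16
f 4 16 14
f 16 5 15
f 14 15 3
f 16 15 14
f 4 14 21
f 14 3 20
f 21 20 7
f 14 20 21
f 4 21 26
f 21 7 27
f 26 27 9
f 21 27 26
f 4 26 30
f 26 9 33
f 30 33 10
f 26 33 30
f 5 31 19
f 31 10 32
f 19 32 6
f 31 32 19
f 3 15 39
f 15 5 40
f 39 40 12
f 15 40 39
f 7 20 36
f 20 3 35
f 36 35 11
f 20 35 36
f 9 27 28
f 27 7 24
f 28 24 8
f 27 24 28
f 10 33 29
f 33 9 25
f 29 25 2
f 33 25 29
f 44 43 47
f 44 47 45
f 45 47 48
f 45 48 46
f 47 43 49
f 47 49 48
f 48 49 50
f 48 50 46
f 49 43 51
f 49 51 50
f 50 51 52
f 50 52 46
f 51 43 53
f 51 53 52
f 52 53 54
f 52 54 46
f 53 43 55
f 53 55 54
f 54 55 56
f 54 56 46
f 55 43 57
f 55 57 56
f 56 57 58
f 56 58 46
f 57 43 59
f 57 59 58
f 58 59 60
f 58 60 46
f 59 43 61
f 59 61 60
f 60 61 62
f 60 62 46
f 61 43 63
f 61 63 62
f 62 63 64
f 62 64 46
f 63 43 44
f 63 44 64
f 64 44 45
f 64 45 46
f 66 65 69
f 66 69 67
f 67 69 70
f 67 70 68
f 69 65 71
f 69 71 70
f 70 71 72
f 70 72 68
f 71 65 73
f 71 73 72
f 72 73 74
f 72 74 68
f 73 65 75
f 73 75 74
f 74 75 76
f 74 76 68
f 75 65 77
f 75 77 76
f 76 77 78
f 76 78 68
f 77 65 79
f 77 79 78
f 78 79 80
f 78 80 68
f 79 65 81
f 79 81 80
f 80 81 82
f 80 82 68
f 81 65 83
f 81 83 82
f 82 83 84
f 82 84 68
f 83 65 66
f 83 66 84
f 84 66 67
f 84 67 68
f 86 85 88
f 86 88 87
f 88 85 89
f 88 89 87
f 89 85 90
f 89 90 87
f 90 85 91
f 90 91 87
f 91 85 92
f 91 92 87
f 92 85 93
f 92 93 87
f 93 85 94
f 93 94 87
f 94 85 95
f 94 95 87
f 95 85 96
f 95 96 87
f 96 85 97
f 96 97 87
f 97 85 98
f 97 98 87
f 98 85 86
f 98 86 87
f 100 99 103
f 100 103 101
f 101 103 104
f 101 104 102
f 103 99 105
f 103 105 104
f 104 105 106
f 104 106 102
f 105 99 107
f 105 107 106
f 106 107 108
f 106 108 102
f 107 99 109
f 107 109 108
f 108 109 110
f 108 110 102
f 109 99 111
f 109 111 110
f 110 111 112
f 110 112 102
f 111 99 113
f 111 113 112
f 112 113 114
f 112 114 102
f 113 99 115
f 113 115 114
f 114 115 116
f 114 116 102
f 115 99 117
f 115 117 116
f 116 117 118
f 116 118 102
f 117 99 119
f 117 119 118
f 118 119 120
f 118 120 102
f 119 99 100
f 119 100 120
f 120 100 101
f 120 101 102

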